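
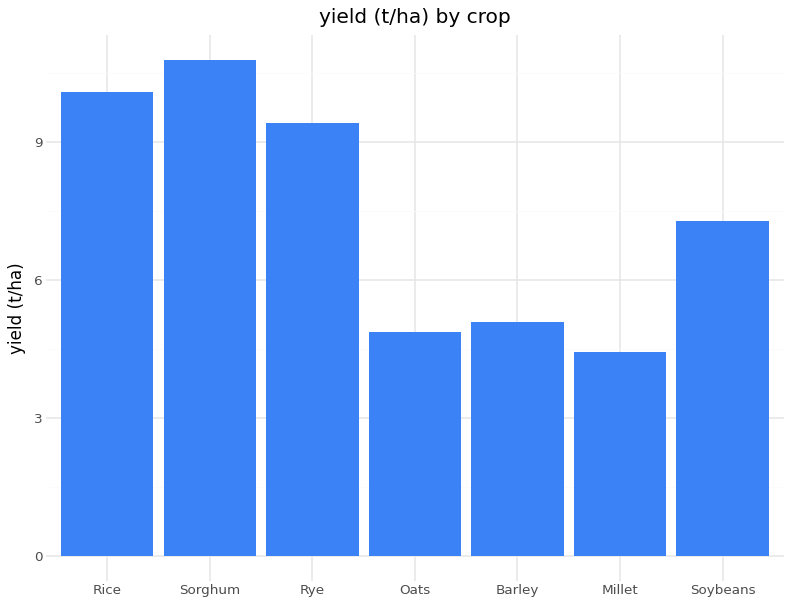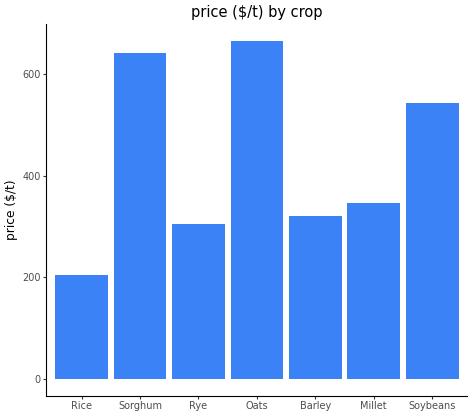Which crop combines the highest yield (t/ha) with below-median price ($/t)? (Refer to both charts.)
Chart 2 median price ($/t) ≈ 300; below-median crops: Rice, Rye, Barley. Among those, Rice has the highest yield (t/ha) (≈ 10).

Rice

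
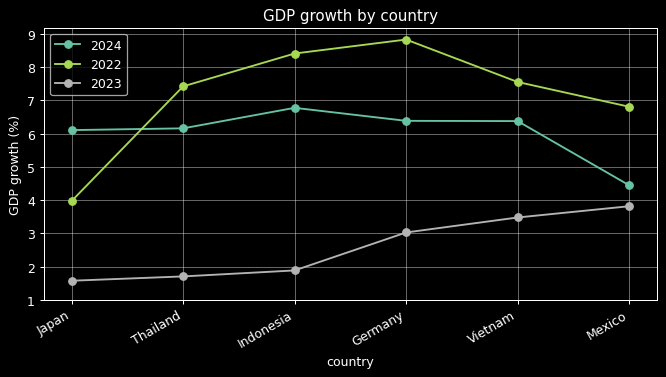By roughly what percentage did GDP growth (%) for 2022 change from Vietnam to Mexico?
≈ -12.5%

Vietnam ≈ 8, Mexico ≈ 7; (7 − 8) / 8 ≈ -12.5%.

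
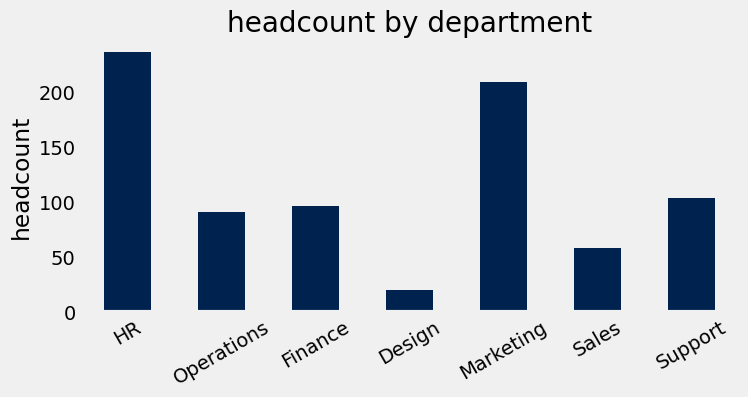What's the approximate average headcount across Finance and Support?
≈ 100

(100 + 100) / 2 ≈ 100.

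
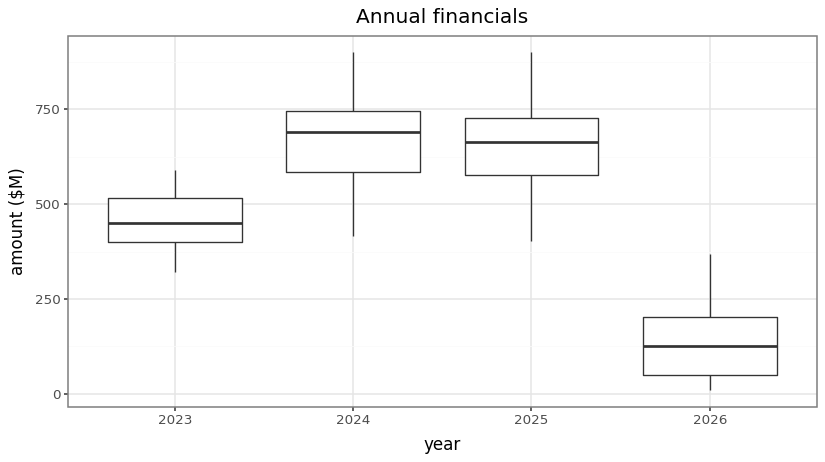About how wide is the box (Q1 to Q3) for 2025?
≈ 150

Q3 ≈ 750, Q1 ≈ 600; IQR ≈ 150.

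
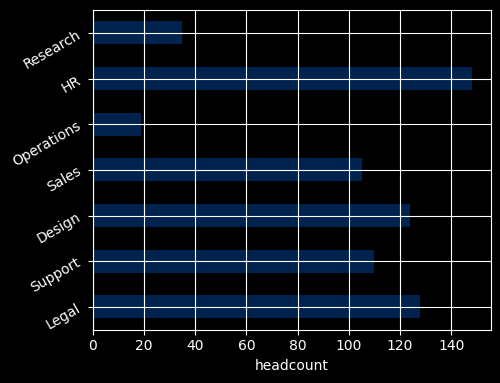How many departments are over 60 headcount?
Above 60: Legal, Support, Design, Sales, HR.

5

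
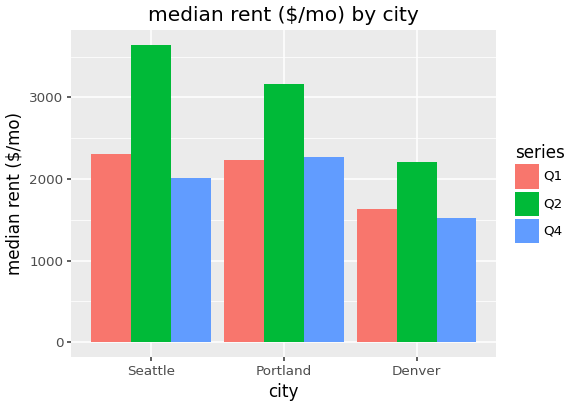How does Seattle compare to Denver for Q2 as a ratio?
Seattle ≈ 3500, Denver ≈ 2000; 3500/2000 ≈ 1.75.

≈ 1.75×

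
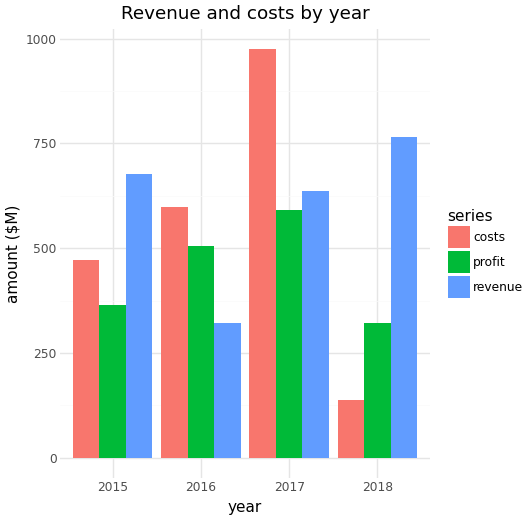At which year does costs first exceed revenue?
2016

2015: costs ≈ 500 vs revenue ≈ 700 (not yet); 2016: costs ≈ 600 vs revenue ≈ 300 (first crossover).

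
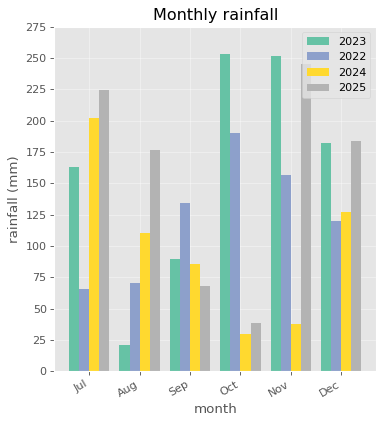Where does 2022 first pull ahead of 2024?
Aug: 2022 ≈ 75 vs 2024 ≈ 100 (not yet); Sep: 2022 ≈ 125 vs 2024 ≈ 75 (first crossover).

Sep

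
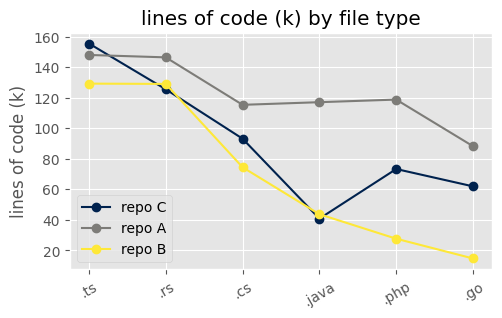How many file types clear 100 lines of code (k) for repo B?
2

Above 100: .ts, .rs.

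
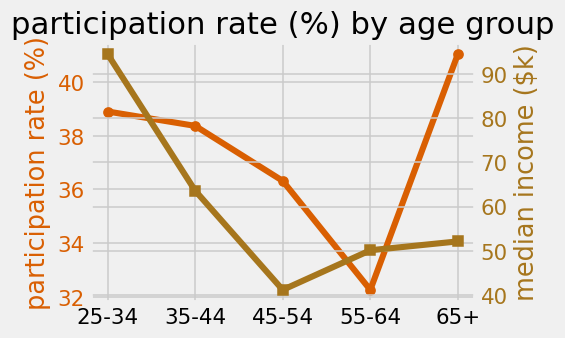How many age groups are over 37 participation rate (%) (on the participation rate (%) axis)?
Above 37: 25-34, 35-44, 65+.

3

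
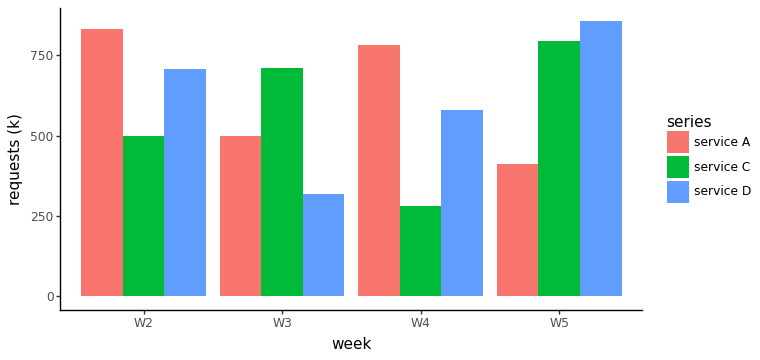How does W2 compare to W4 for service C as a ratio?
≈ 1.67×

W2 ≈ 500, W4 ≈ 300; 500/300 ≈ 1.67.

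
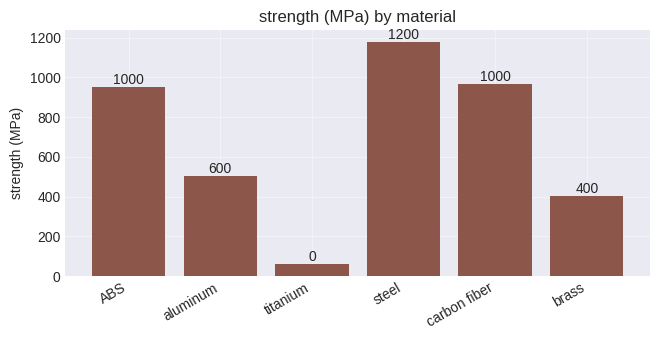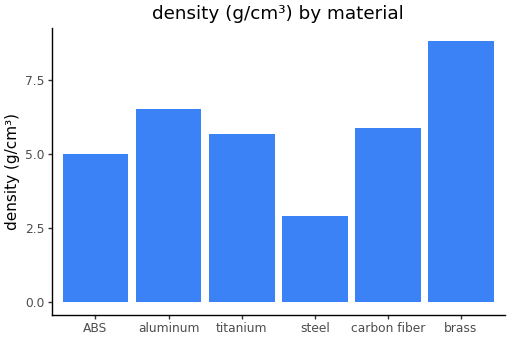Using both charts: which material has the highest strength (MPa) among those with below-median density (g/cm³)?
Chart 2 median density (g/cm³) ≈ 6; below-median materials: ABS, titanium, steel. Among those, steel has the highest strength (MPa) (≈ 1200).

steel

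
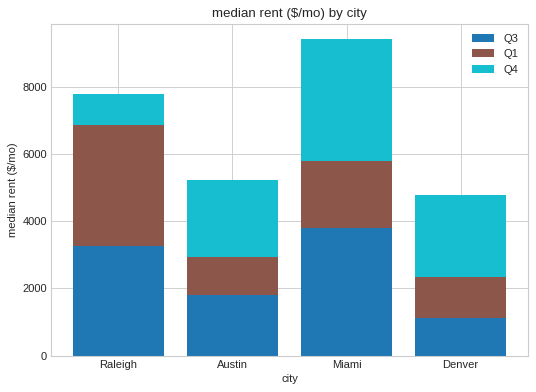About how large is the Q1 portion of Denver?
≈ 1000

Q1 top ≈ 2000, bottom ≈ 1000; segment ≈ 1000.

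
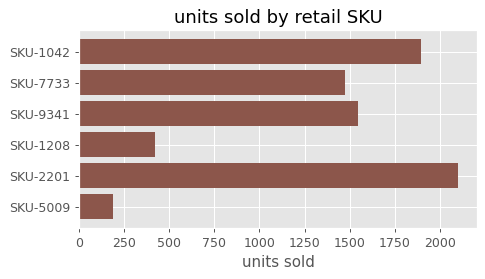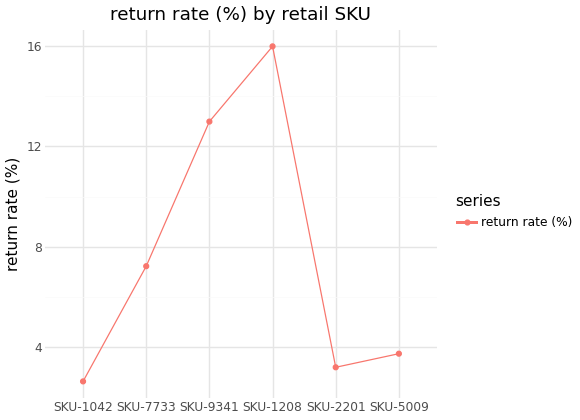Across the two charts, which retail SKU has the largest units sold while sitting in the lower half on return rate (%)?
Chart 2 median return rate (%) ≈ 6; below-median retail SKUs: SKU-1042, SKU-2201, SKU-5009. Among those, SKU-2201 has the highest units sold (≈ 2200).

SKU-2201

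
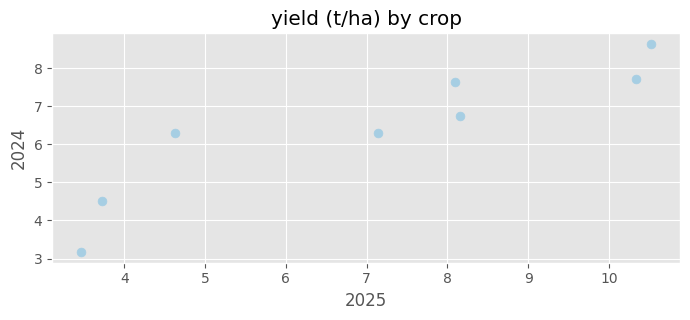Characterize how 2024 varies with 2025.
positive, strong

Points are positively correlated; strong (|r| ≈ 0.9).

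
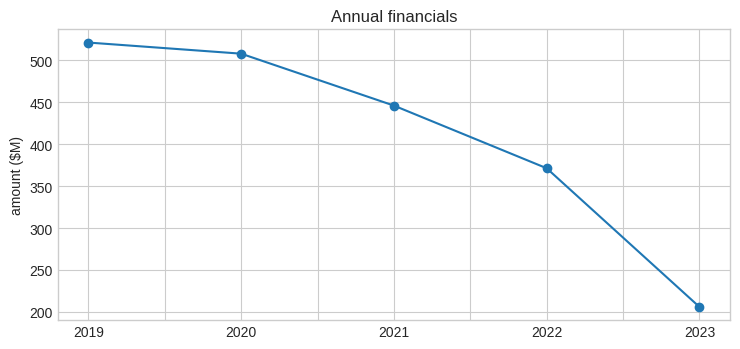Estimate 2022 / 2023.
2022 ≈ 350, 2023 ≈ 200; 350/200 ≈ 1.75.

≈ 1.75×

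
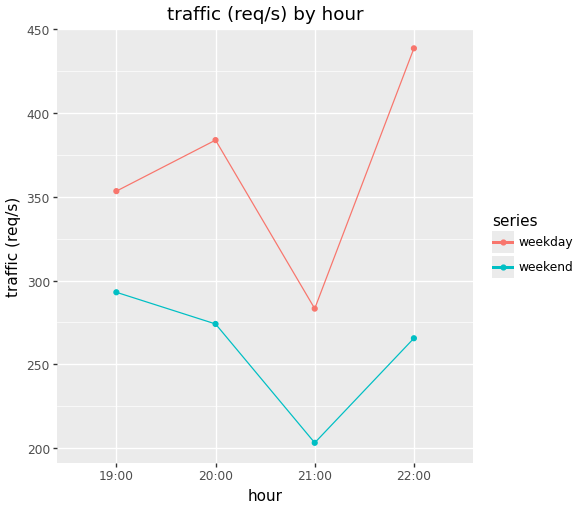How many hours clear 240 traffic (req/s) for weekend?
Above 240: 19:00, 20:00, 22:00.

3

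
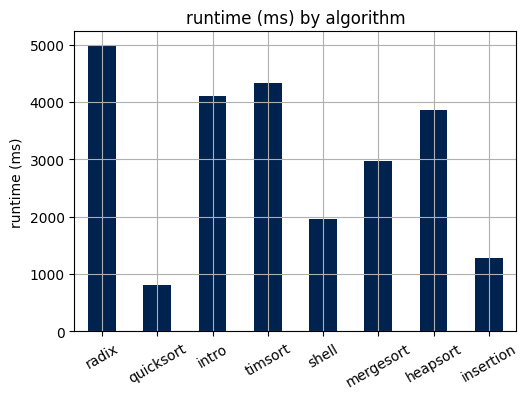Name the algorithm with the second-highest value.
Top 3: radix ≈ 5000, timsort ≈ 4500, intro ≈ 4000.

timsort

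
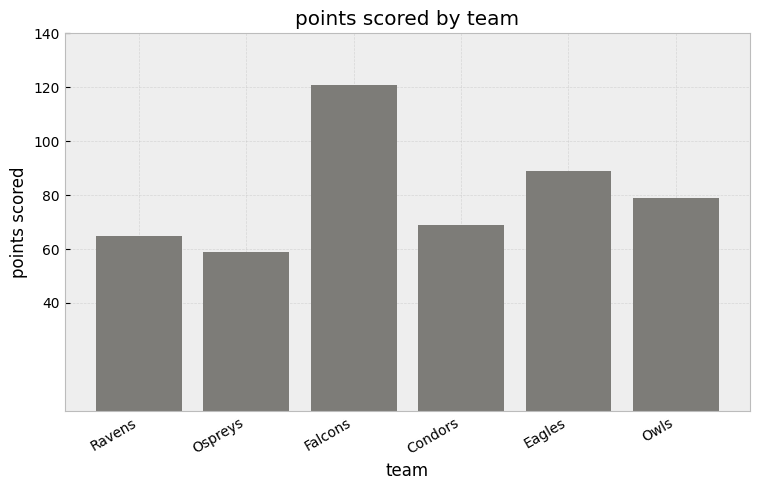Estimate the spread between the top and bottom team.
Max Falcons ≈ 120, min Ospreys ≈ 60; range ≈ 60.

≈ 60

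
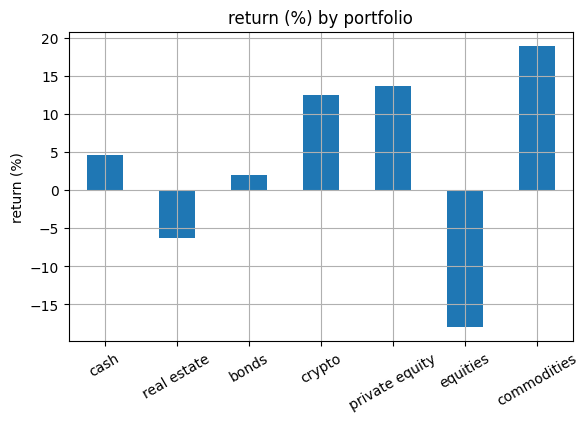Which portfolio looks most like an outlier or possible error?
equities ≈ -20; the rest sit between ≈ -5 and ≈ 20.

equities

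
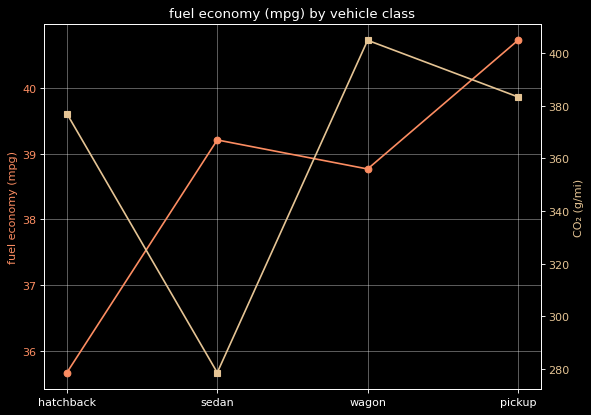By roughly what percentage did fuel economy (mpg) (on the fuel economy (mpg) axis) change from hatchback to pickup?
hatchback ≈ 35.5, pickup ≈ 40.5; (40.5 − 35.5) / 35.5 ≈ +14.1%.

≈ +14.1%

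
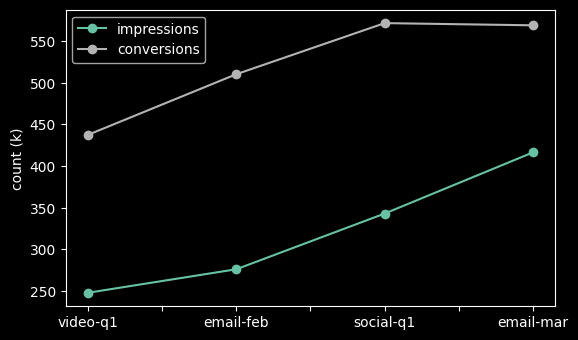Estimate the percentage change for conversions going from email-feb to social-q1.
≈ +10%

email-feb ≈ 500, social-q1 ≈ 550; (550 − 500) / 500 ≈ +10%.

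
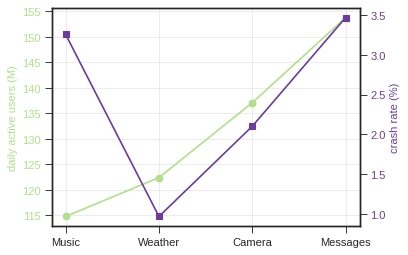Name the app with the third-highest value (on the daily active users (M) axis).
Top 4 (on the daily active users (M) axis): Messages ≈ 155, Camera ≈ 135, Weather ≈ 120, Music ≈ 115.

Weather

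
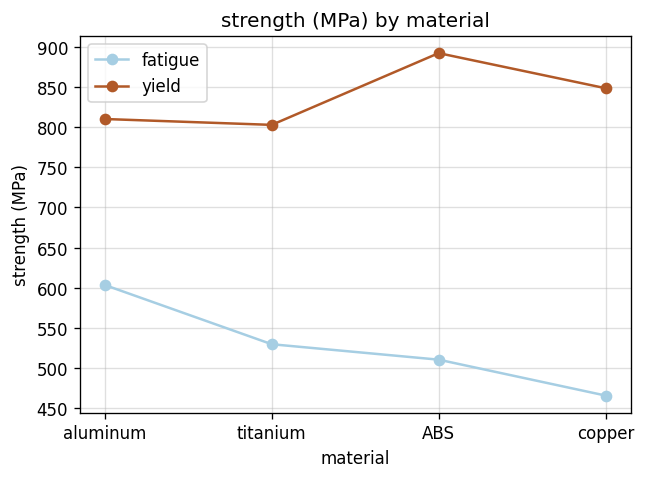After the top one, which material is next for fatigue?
Top 3 for fatigue: aluminum ≈ 600, titanium ≈ 550, ABS ≈ 500.

titanium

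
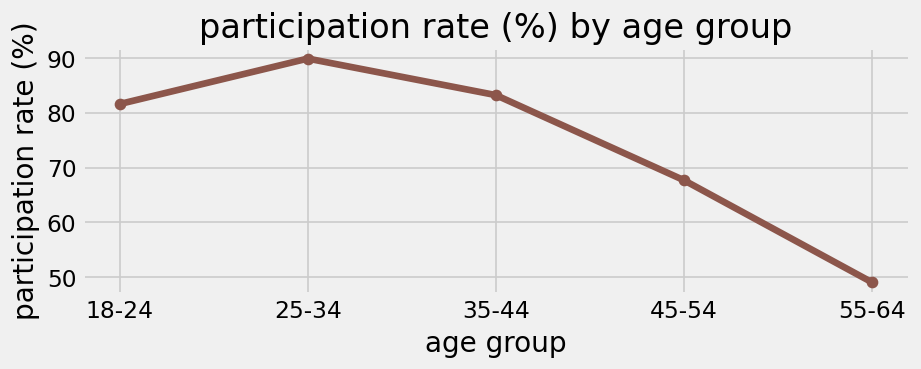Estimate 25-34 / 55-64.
25-34 ≈ 90, 55-64 ≈ 50; 90/50 ≈ 1.8.

≈ 1.8×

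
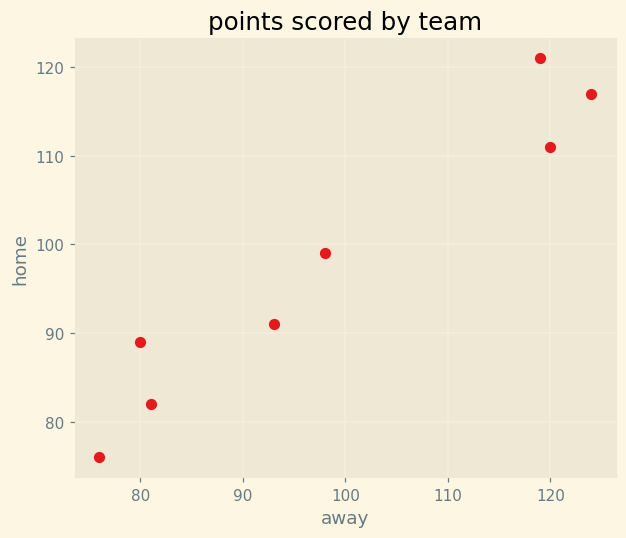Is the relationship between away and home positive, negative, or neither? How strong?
positive, strong

Points are positively correlated; strong (|r| ≈ 1.0).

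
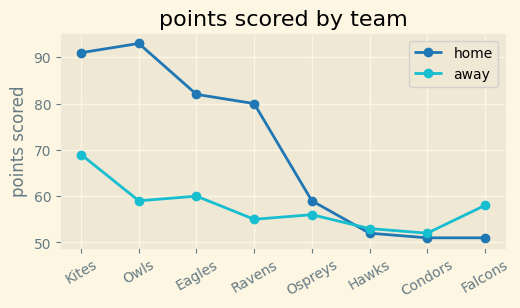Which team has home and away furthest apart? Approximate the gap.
Owls: home ≈ 95, away ≈ 60 → gap ≈ 35. Next-largest (Ravens) is only ≈ 25.

Owls, ≈ 35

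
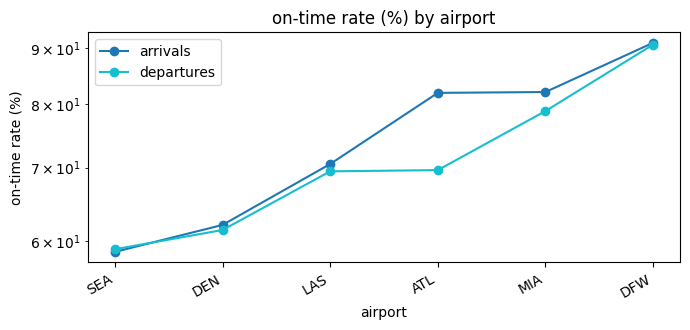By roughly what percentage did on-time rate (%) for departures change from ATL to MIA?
ATL ≈ 70, MIA ≈ 80; (80 − 70) / 70 ≈ +14.3%.

≈ +14.3%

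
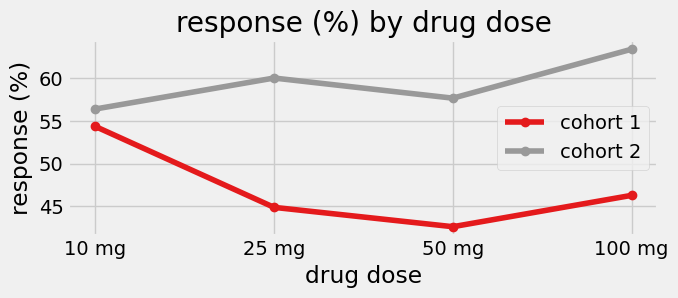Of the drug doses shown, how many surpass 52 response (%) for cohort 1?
Above 52: 10 mg.

1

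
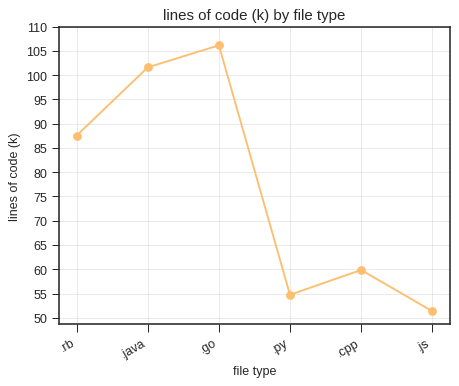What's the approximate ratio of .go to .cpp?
.go ≈ 105, .cpp ≈ 60; 105/60 ≈ 1.75.

≈ 1.75×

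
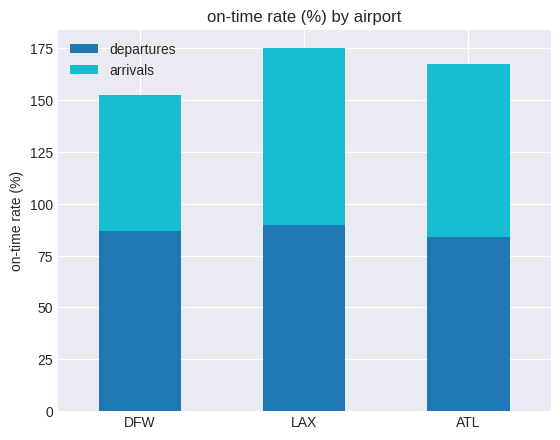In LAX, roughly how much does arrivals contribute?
arrivals top ≈ 180, bottom ≈ 80; segment ≈ 100.

≈ 100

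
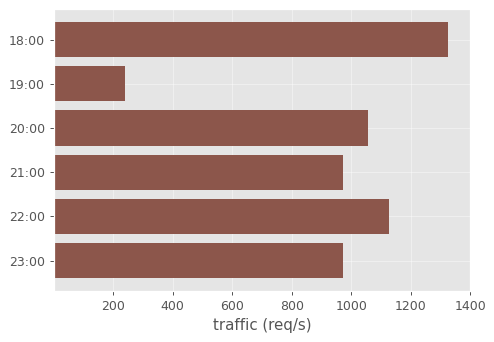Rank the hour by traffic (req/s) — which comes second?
22:00

Top 3: 18:00 ≈ 1400, 22:00 ≈ 1200, 20:00 ≈ 1000.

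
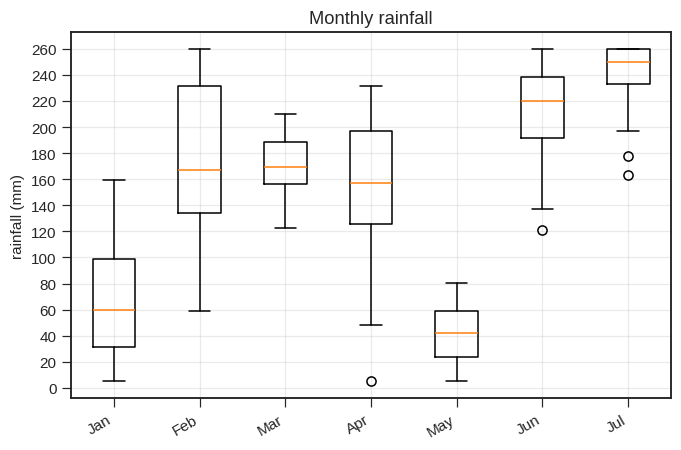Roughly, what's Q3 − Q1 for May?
≈ 40

Q3 ≈ 60, Q1 ≈ 20; IQR ≈ 40.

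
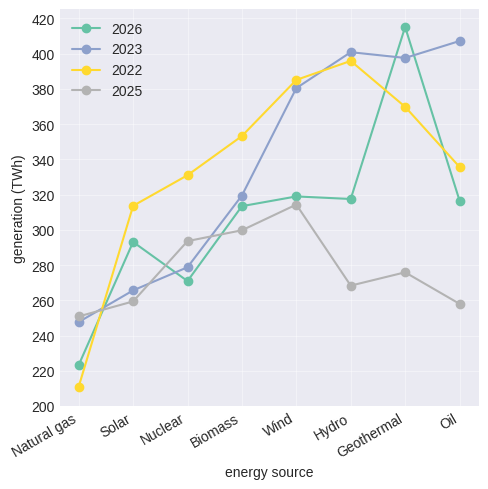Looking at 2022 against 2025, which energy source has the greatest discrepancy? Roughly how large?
Hydro: 2022 ≈ 400, 2025 ≈ 260 → gap ≈ 140. Next-largest (Geothermal) is only ≈ 80.

Hydro, ≈ 140 TWh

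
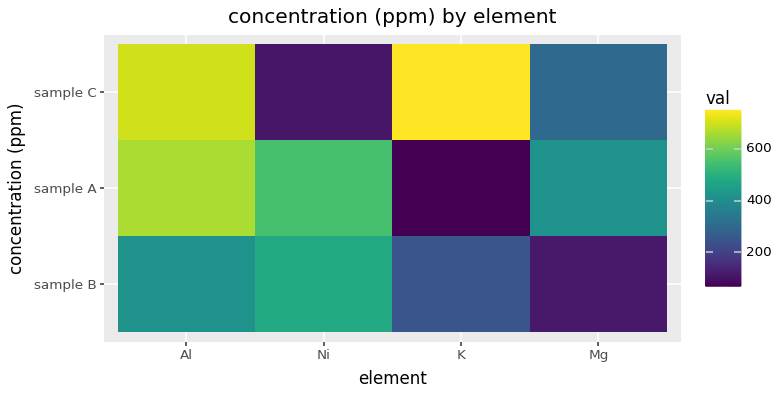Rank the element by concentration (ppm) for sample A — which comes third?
Mg

Top 4 for sample A: Al ≈ 700, Ni ≈ 600, Mg ≈ 400, K ≈ 100.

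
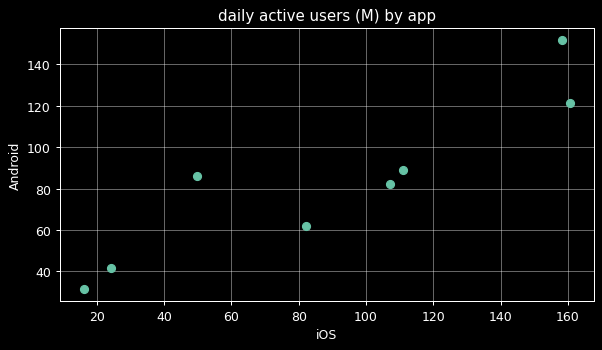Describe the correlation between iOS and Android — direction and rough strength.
Points are positively correlated; strong (|r| ≈ 0.9).

positive, strong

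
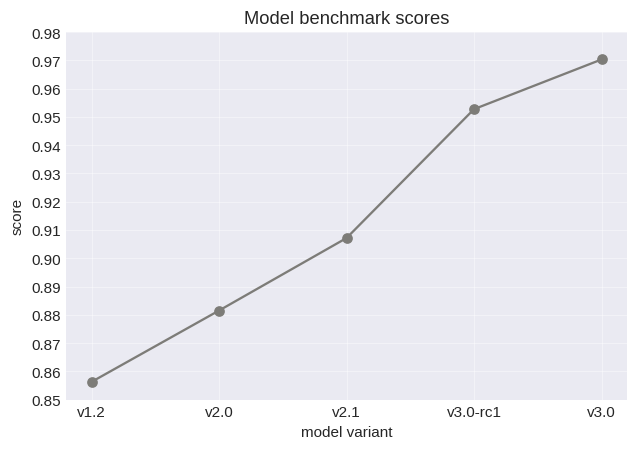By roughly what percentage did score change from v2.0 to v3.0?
≈ +10.2%

v2.0 ≈ 0.88, v3.0 ≈ 0.97; (0.97 − 0.88) / 0.88 ≈ +10.2%.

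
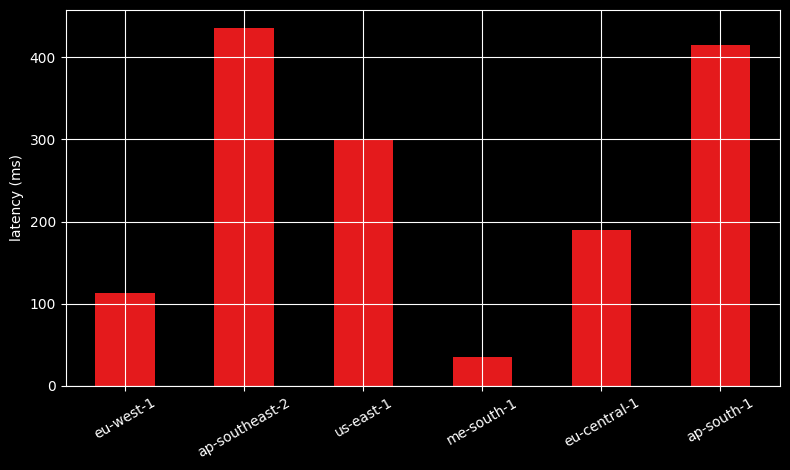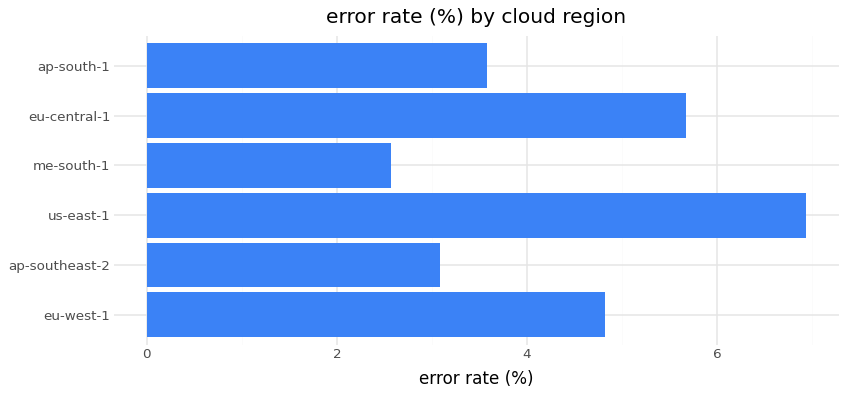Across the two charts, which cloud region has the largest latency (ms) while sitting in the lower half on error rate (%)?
ap-southeast-2

Chart 2 median error rate (%) ≈ 4; below-median cloud regions: ap-southeast-2, me-south-1, ap-south-1. Among those, ap-southeast-2 has the highest latency (ms) (≈ 450).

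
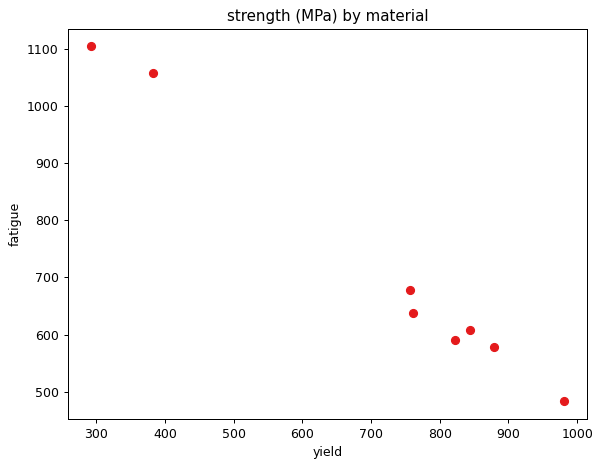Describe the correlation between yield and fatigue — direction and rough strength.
negative, strong

Points are negatively correlated; strong (|r| ≈ 1.0).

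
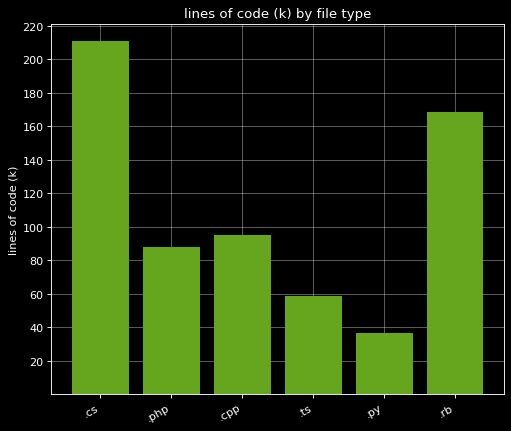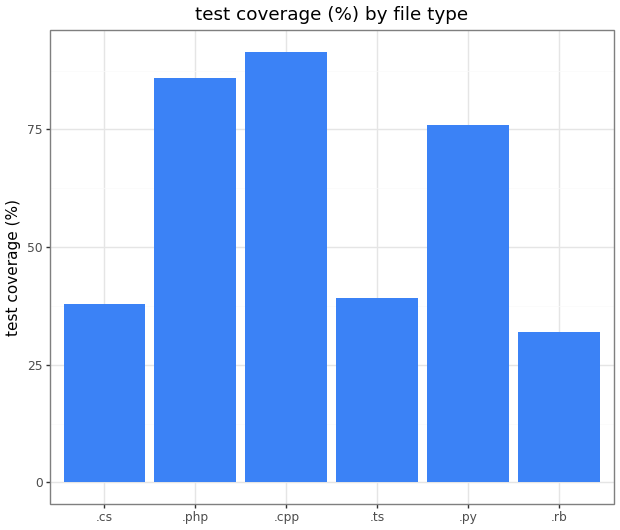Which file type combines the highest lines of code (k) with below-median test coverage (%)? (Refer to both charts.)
Chart 2 median test coverage (%) ≈ 60; below-median file types: .cs, .ts, .rb. Among those, .cs has the highest lines of code (k) (≈ 220).

.cs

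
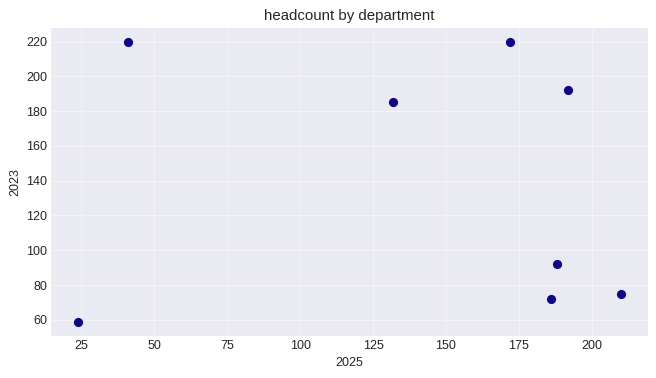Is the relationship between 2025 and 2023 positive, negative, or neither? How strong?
no clear correlation

Points are roughly uncorrelated; weak (|r| ≈ 0.1).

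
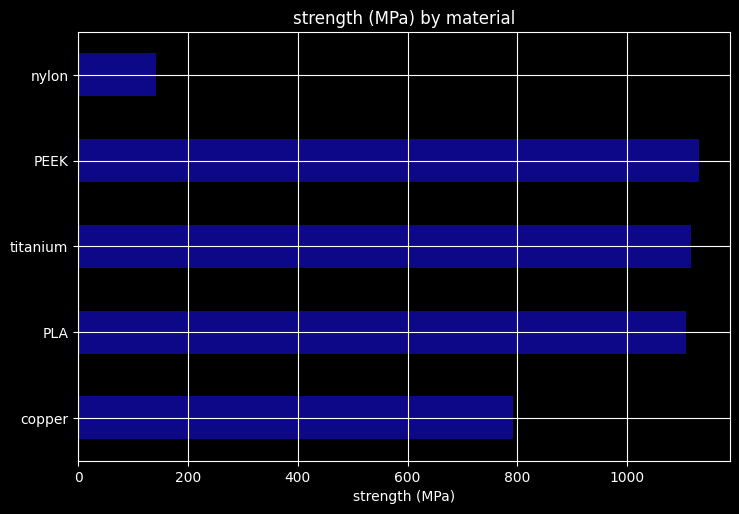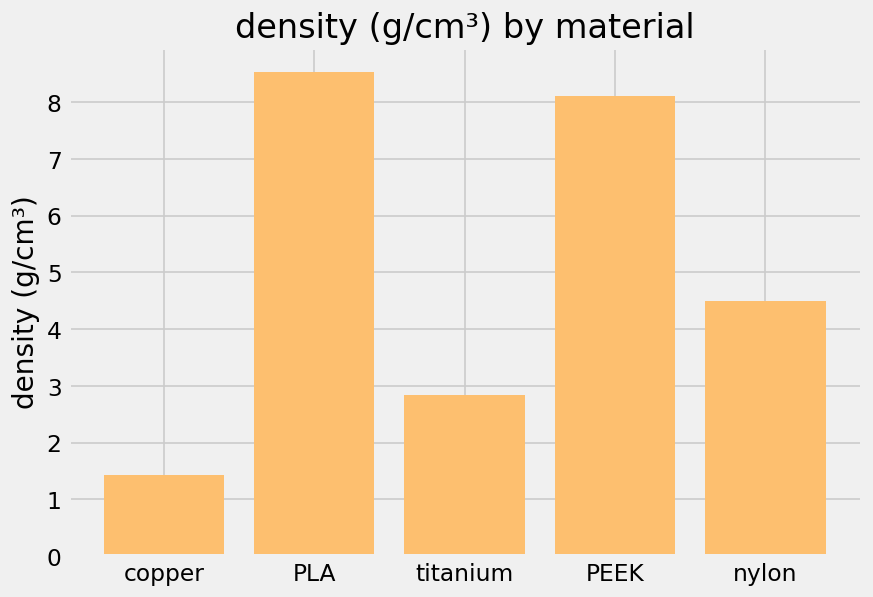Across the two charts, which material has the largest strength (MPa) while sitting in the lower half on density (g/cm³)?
Chart 2 median density (g/cm³) ≈ 4; below-median materials: copper, titanium. Among those, titanium has the highest strength (MPa) (≈ 1200).

titanium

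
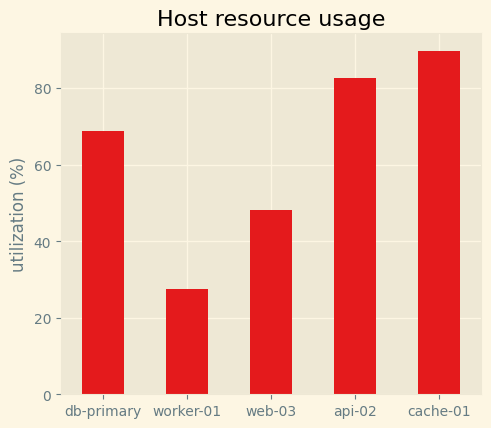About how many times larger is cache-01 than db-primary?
cache-01 ≈ 90, db-primary ≈ 70; 90/70 ≈ 1.29.

≈ 1.29×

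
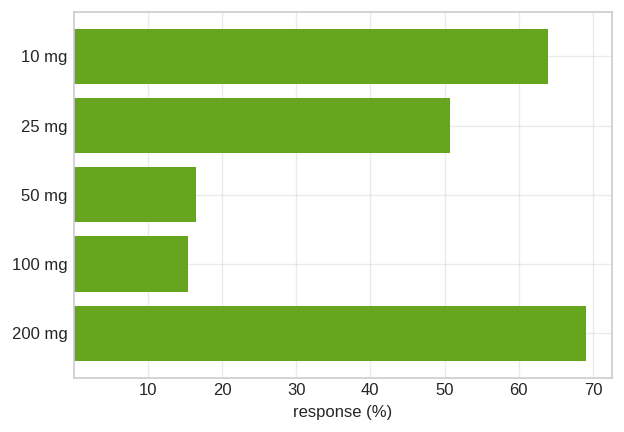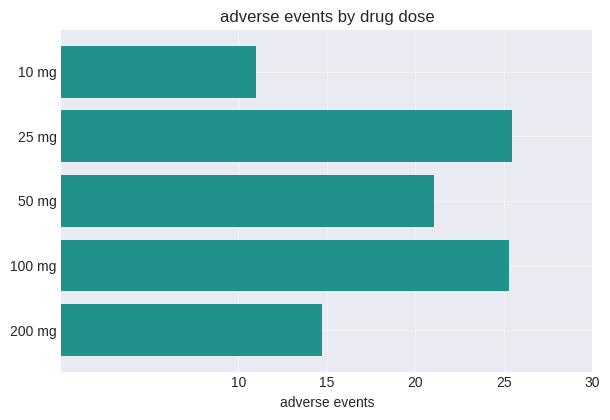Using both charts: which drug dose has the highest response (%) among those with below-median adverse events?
Chart 2 median adverse events ≈ 20; below-median drug doses: 10 mg, 200 mg. Among those, 200 mg has the highest response (%) (≈ 70).

200 mg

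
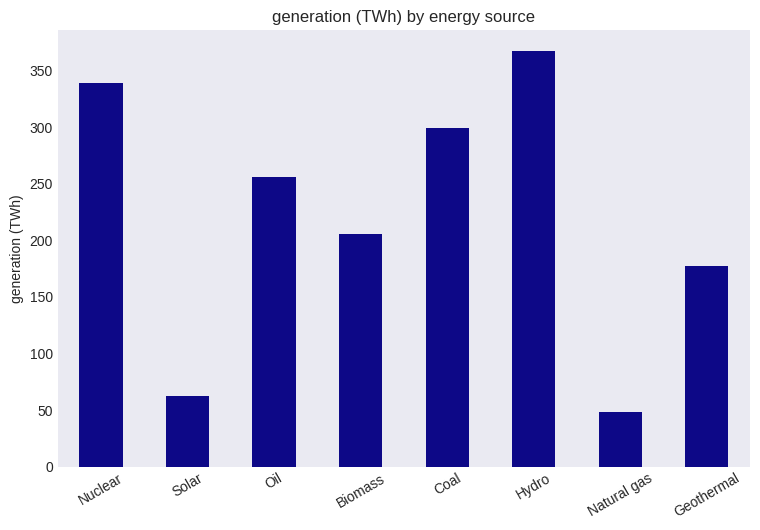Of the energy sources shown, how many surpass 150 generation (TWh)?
Above 150: Nuclear, Oil, Biomass, Coal, Hydro, Geothermal.

6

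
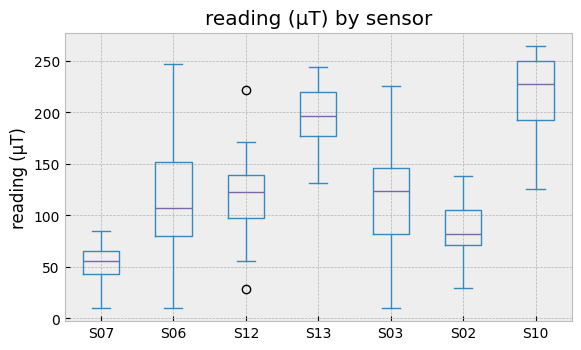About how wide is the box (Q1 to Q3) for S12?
Q3 ≈ 140, Q1 ≈ 100; IQR ≈ 40.

≈ 40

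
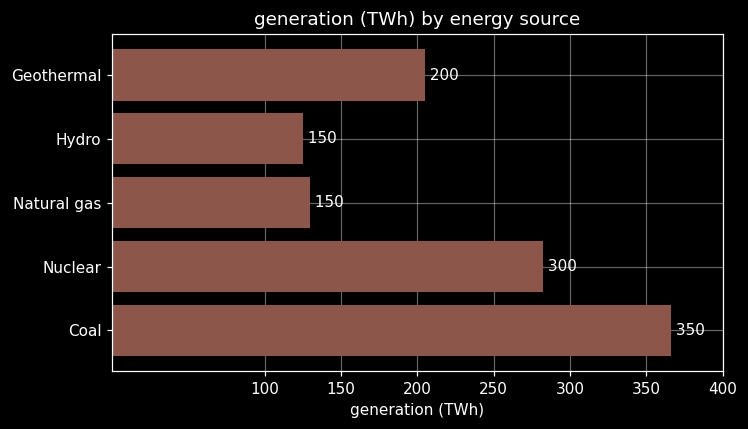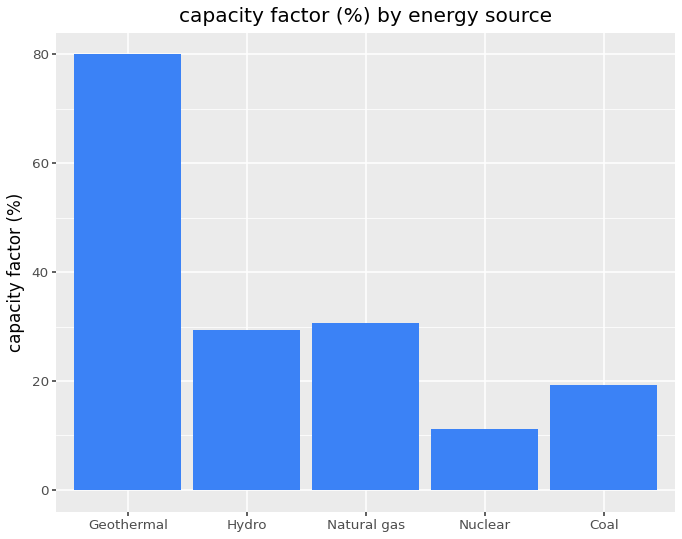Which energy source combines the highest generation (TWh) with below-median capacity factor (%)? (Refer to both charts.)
Coal

Chart 2 median capacity factor (%) ≈ 30; below-median energy sources: Nuclear, Coal. Among those, Coal has the highest generation (TWh) (≈ 350).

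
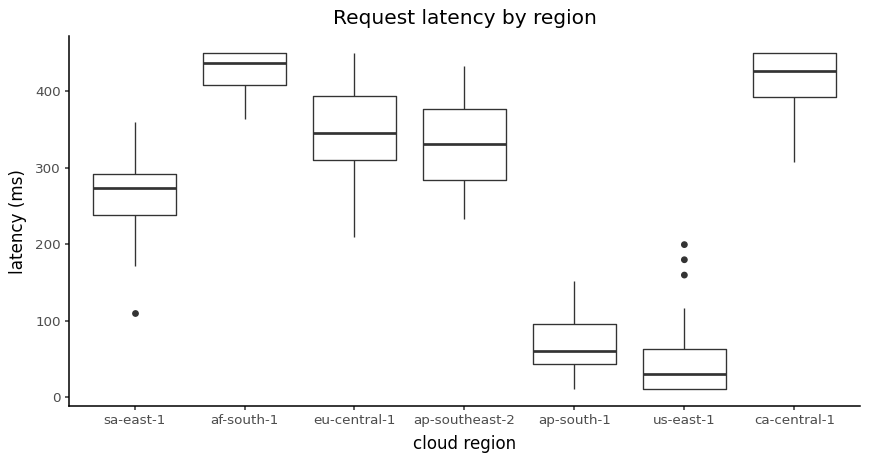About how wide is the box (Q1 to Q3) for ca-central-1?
Q3 ≈ 450, Q1 ≈ 400; IQR ≈ 50.

≈ 50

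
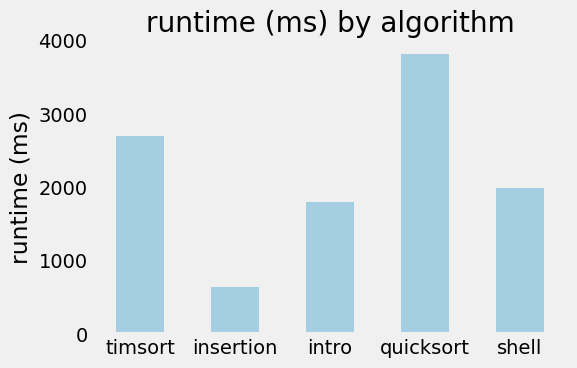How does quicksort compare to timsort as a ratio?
quicksort ≈ 4000, timsort ≈ 2500; 4000/2500 ≈ 1.6.

≈ 1.6×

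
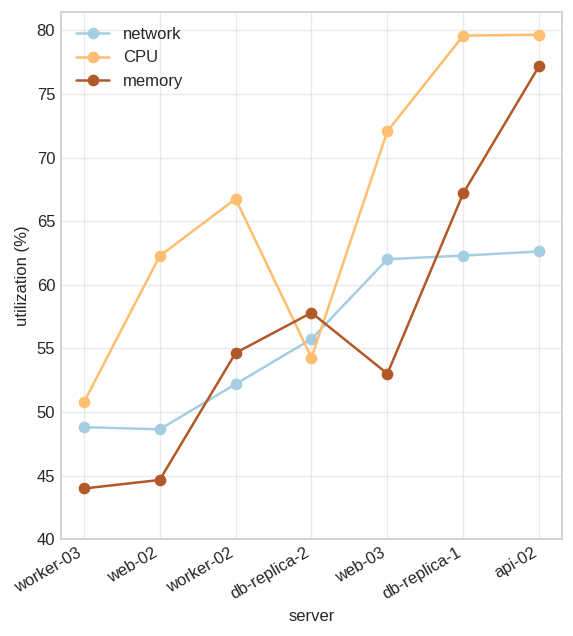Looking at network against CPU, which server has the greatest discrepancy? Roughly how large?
db-replica-1: network ≈ 60, CPU ≈ 80 → gap ≈ 20. Next-largest (api-02) is only ≈ 15.

db-replica-1, ≈ 20 %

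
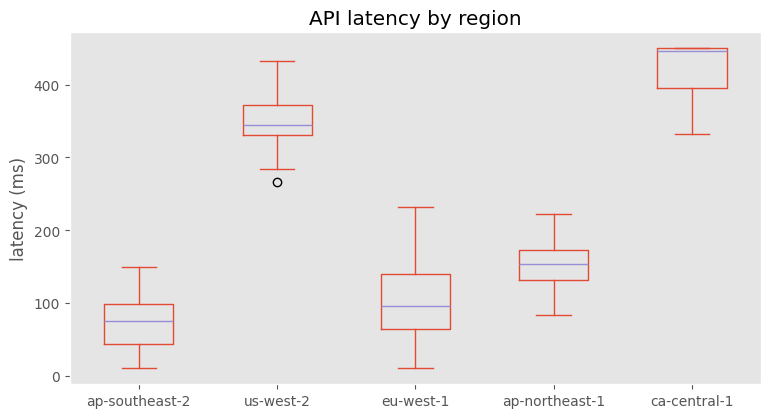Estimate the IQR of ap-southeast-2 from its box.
Q3 ≈ 100, Q1 ≈ 50; IQR ≈ 50.

≈ 50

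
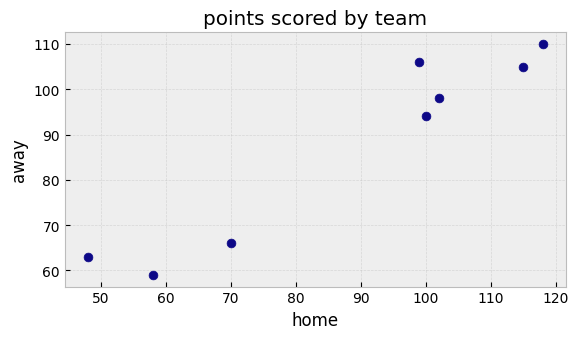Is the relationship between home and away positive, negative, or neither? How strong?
positive, strong

Points are positively correlated; strong (|r| ≈ 1.0).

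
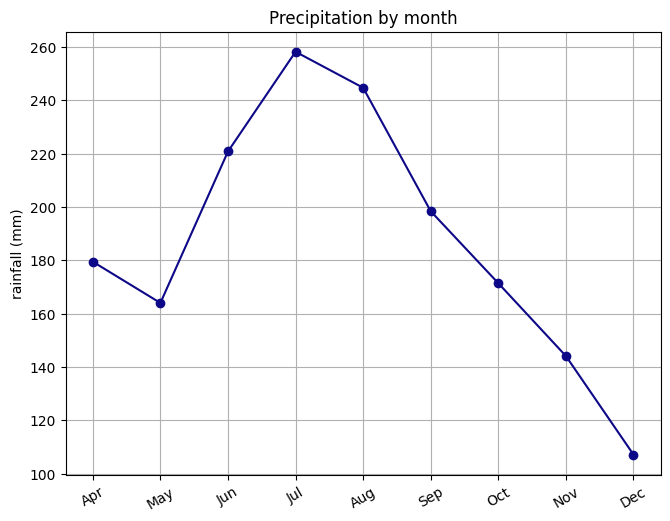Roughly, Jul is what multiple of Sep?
≈ 1.3×

Jul ≈ 260, Sep ≈ 200; 260/200 ≈ 1.3.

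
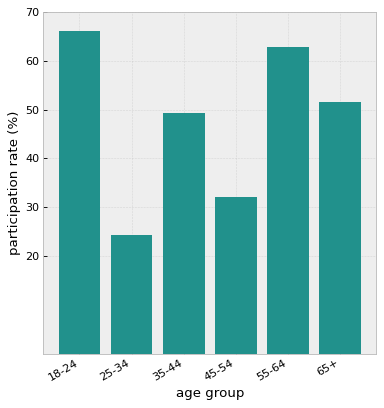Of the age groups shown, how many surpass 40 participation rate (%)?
4

Above 40: 18-24, 35-44, 55-64, 65+.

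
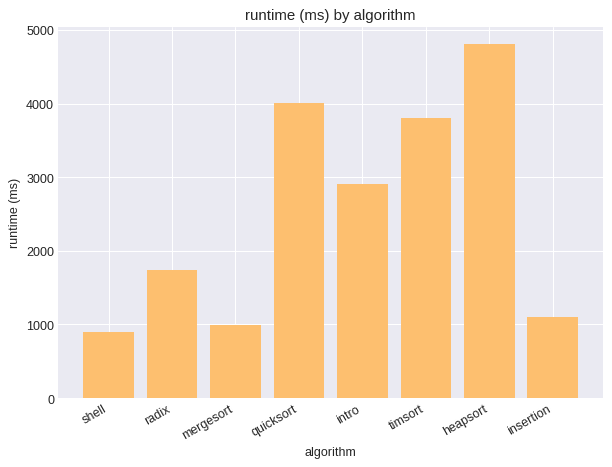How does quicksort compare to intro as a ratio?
quicksort ≈ 4000, intro ≈ 3000; 4000/3000 ≈ 1.33.

≈ 1.33×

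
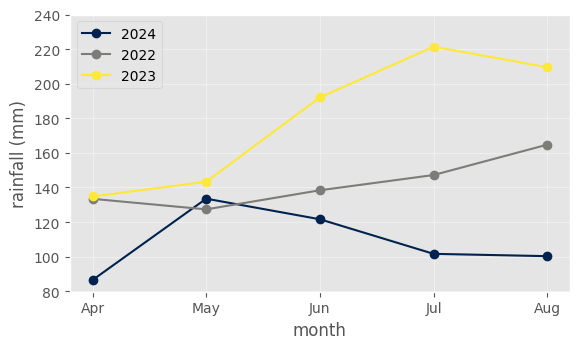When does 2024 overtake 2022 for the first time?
Apr: 2024 ≈ 80 vs 2022 ≈ 140 (not yet); May: 2024 ≈ 140 vs 2022 ≈ 120 (first crossover).

May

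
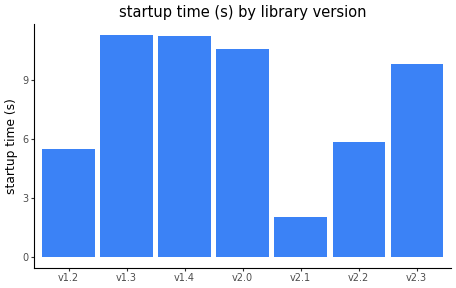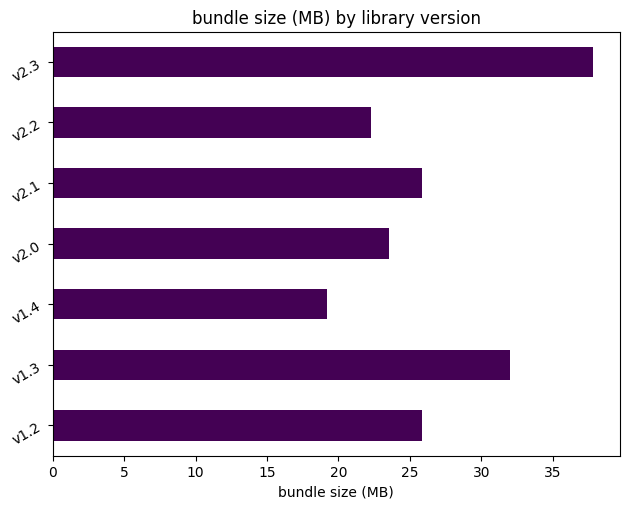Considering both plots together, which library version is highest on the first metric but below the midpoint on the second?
v1.4

Chart 2 median bundle size (MB) ≈ 25; below-median library versions: v1.4, v2.0, v2.2. Among those, v1.4 has the highest startup time (s) (≈ 12).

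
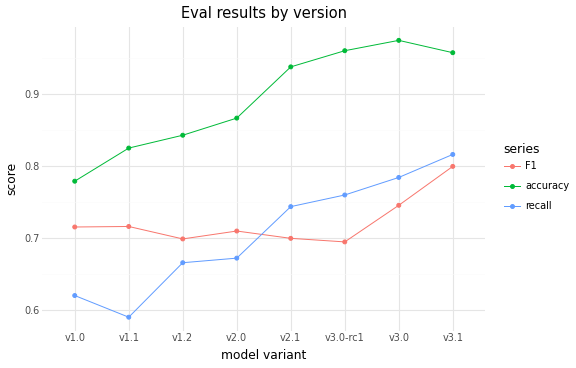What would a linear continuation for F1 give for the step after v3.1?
≈ 0.85

Last three: 0.70, 0.75, 0.80 → slope ≈ 0.05/step → next ≈ 0.85.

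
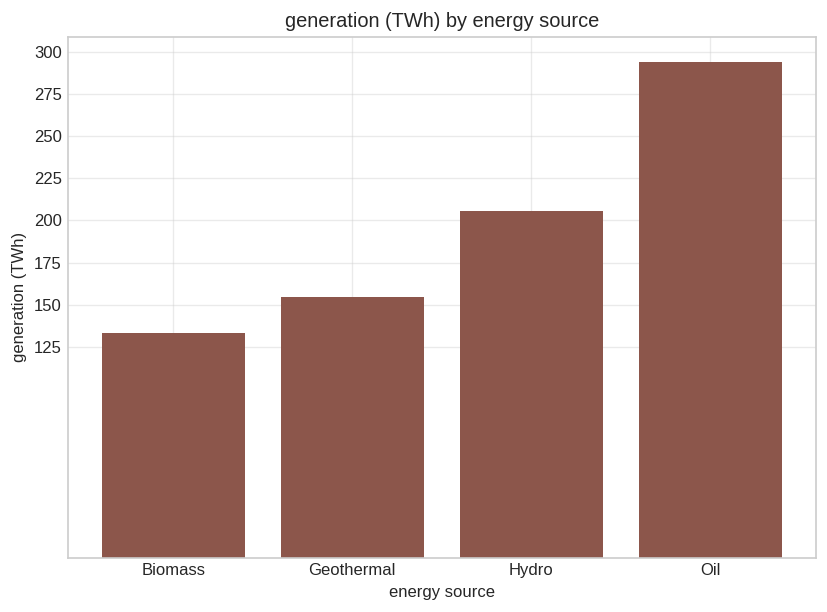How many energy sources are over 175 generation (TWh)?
Above 175: Hydro, Oil.

2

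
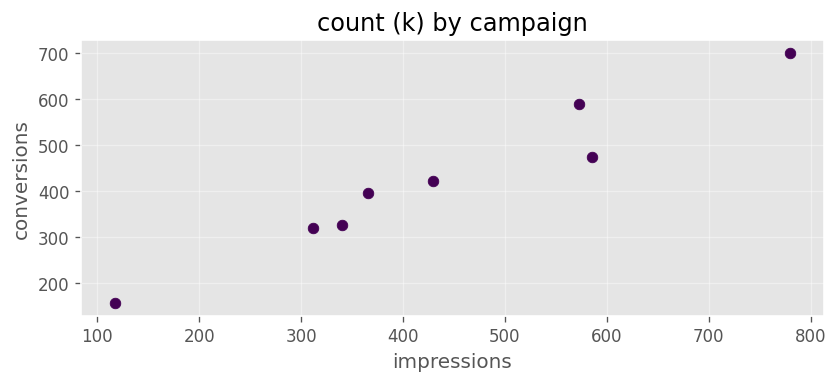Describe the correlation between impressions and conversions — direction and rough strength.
positive, strong

Points are positively correlated; strong (|r| ≈ 1.0).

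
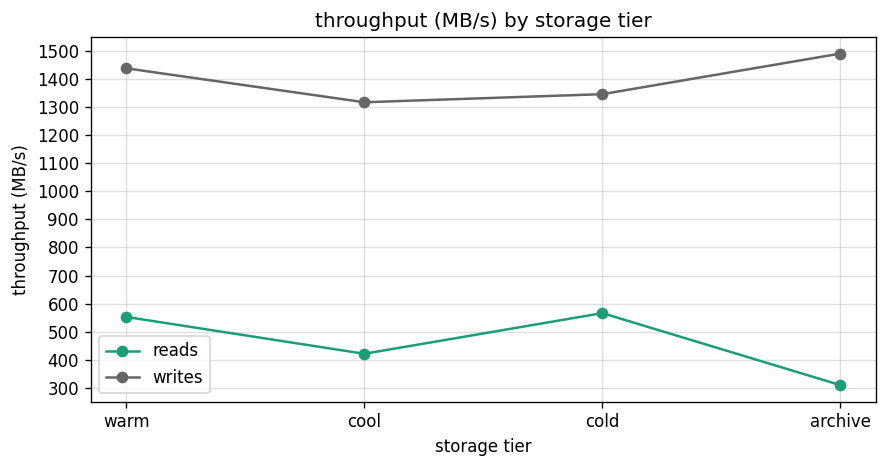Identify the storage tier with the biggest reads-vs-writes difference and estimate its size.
archive, ≈ 1200 MB/s

archive: reads ≈ 300, writes ≈ 1500 → gap ≈ 1200. Next-largest (cool) is only ≈ 900.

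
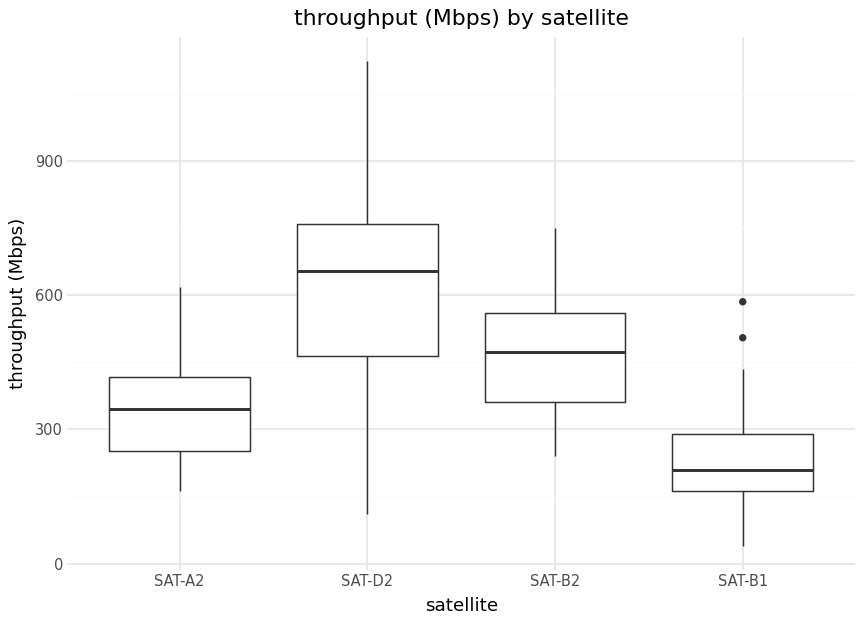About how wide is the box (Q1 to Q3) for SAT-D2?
Q3 ≈ 750, Q1 ≈ 450; IQR ≈ 300.

≈ 300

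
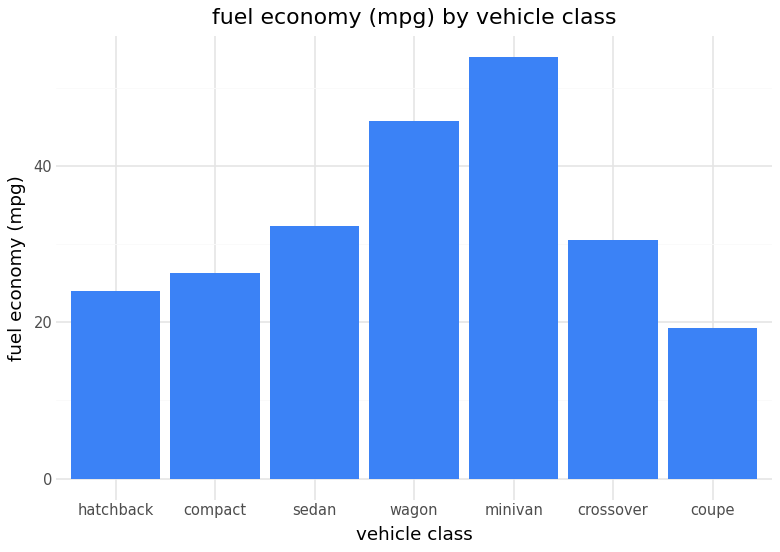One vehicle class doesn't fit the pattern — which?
minivan

minivan ≈ 55; the rest sit between ≈ 20 and ≈ 45.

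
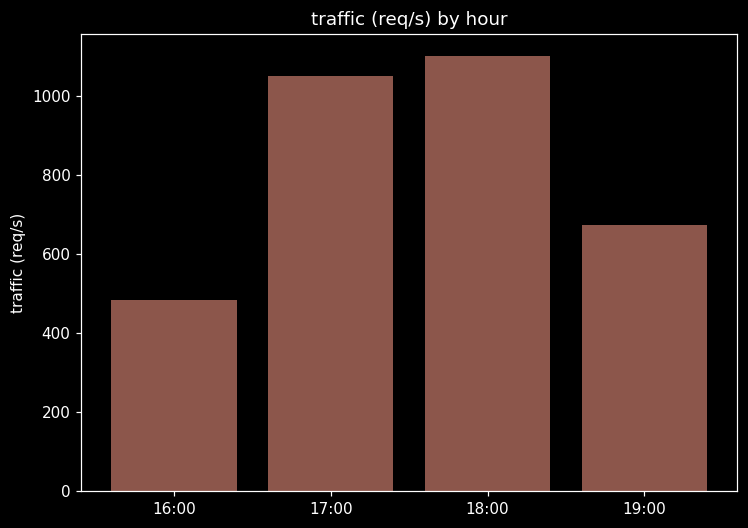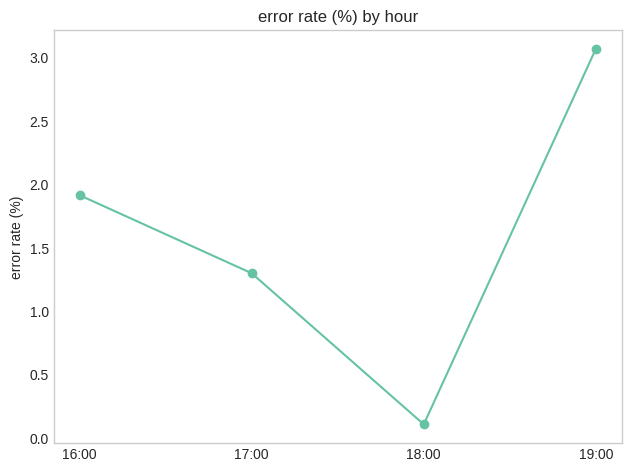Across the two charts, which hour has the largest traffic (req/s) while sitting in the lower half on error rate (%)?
Chart 2 median error rate (%) ≈ 1.5; below-median hours: 17:00, 18:00. Among those, 18:00 has the highest traffic (req/s) (≈ 1200).

18:00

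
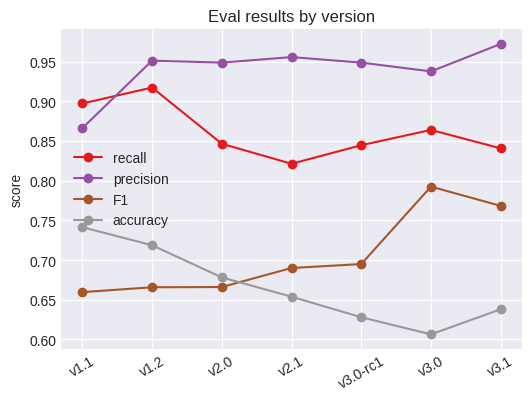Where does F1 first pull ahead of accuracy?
v2.0: F1 ≈ 0.65 vs accuracy ≈ 0.70 (not yet); v2.1: F1 ≈ 0.70 vs accuracy ≈ 0.65 (first crossover).

v2.1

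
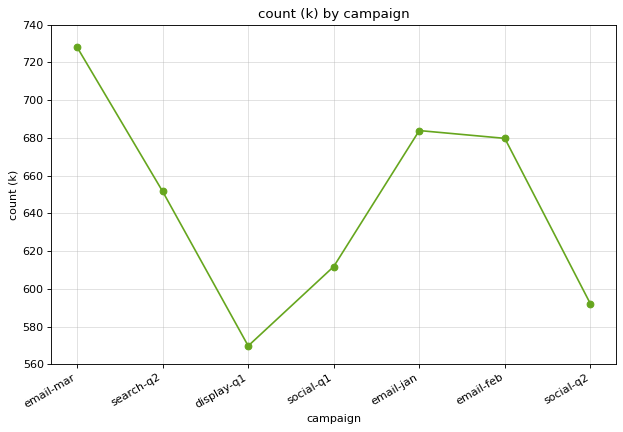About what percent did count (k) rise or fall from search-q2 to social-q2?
≈ -9.1%

search-q2 ≈ 660, social-q2 ≈ 600; (600 − 660) / 660 ≈ -9.1%.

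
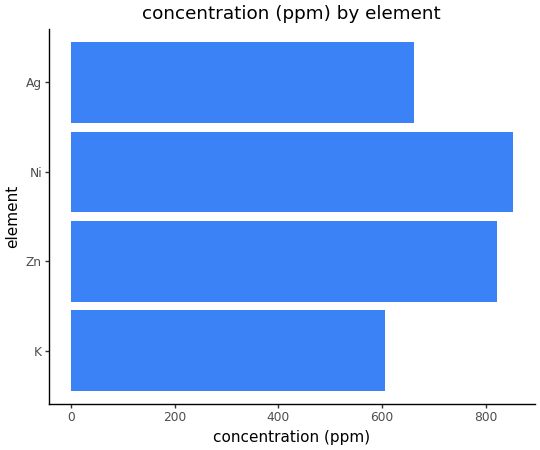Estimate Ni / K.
≈ 1.5×

Ni ≈ 900, K ≈ 600; 900/600 ≈ 1.5.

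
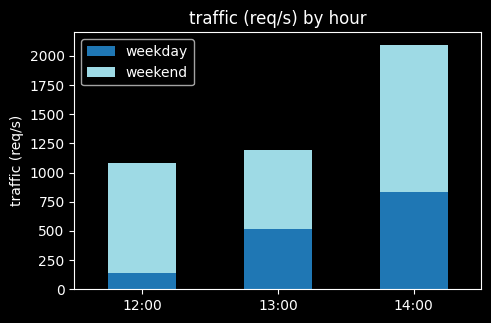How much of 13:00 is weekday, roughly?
≈ 600

weekday top ≈ 600, bottom ≈ 0; segment ≈ 600.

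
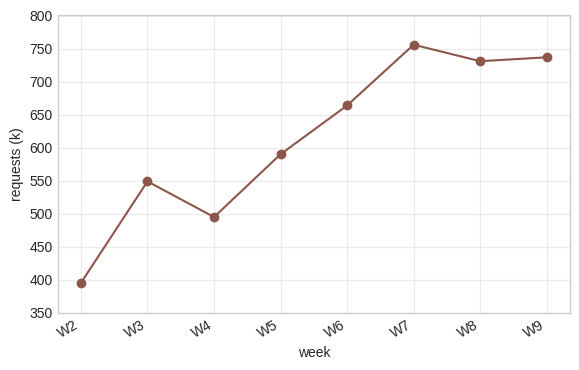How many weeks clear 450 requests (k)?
Above 450: W3, W4, W5, W6, W7, W8, W9.

7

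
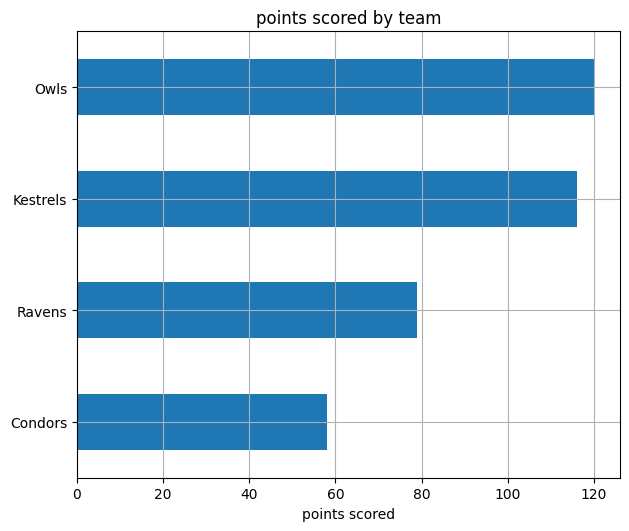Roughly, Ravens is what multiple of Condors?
Ravens ≈ 80, Condors ≈ 60; 80/60 ≈ 1.33.

≈ 1.33×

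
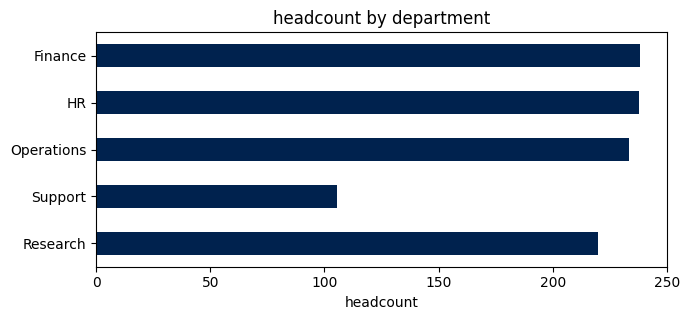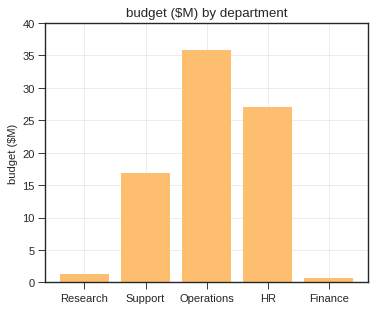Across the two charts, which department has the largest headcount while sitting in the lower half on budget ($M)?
Chart 2 median budget ($M) ≈ 15; below-median departments: Research, Finance. Among those, Finance has the highest headcount (≈ 250).

Finance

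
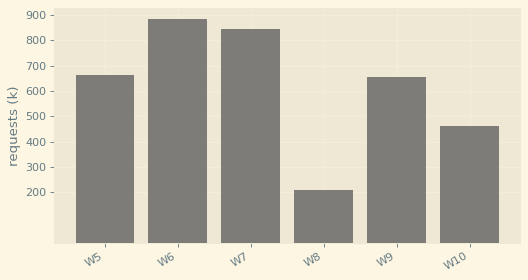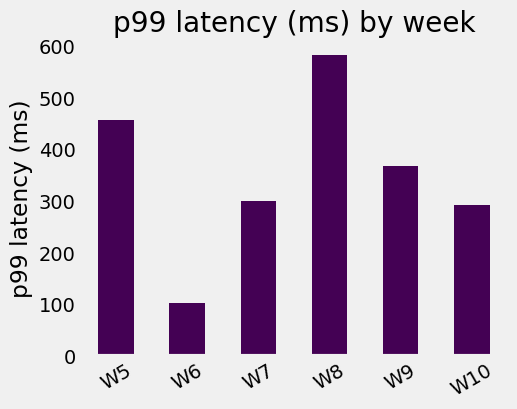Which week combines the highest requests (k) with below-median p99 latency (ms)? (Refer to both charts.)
W6

Chart 2 median p99 latency (ms) ≈ 300; below-median weeks: W6, W7, W10. Among those, W6 has the highest requests (k) (≈ 900).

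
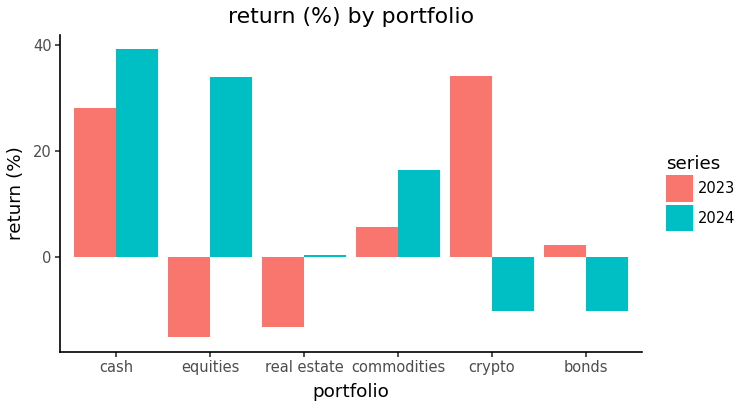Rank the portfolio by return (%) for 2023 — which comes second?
cash

Top 3 for 2023: crypto ≈ 35, cash ≈ 30, commodities ≈ 5.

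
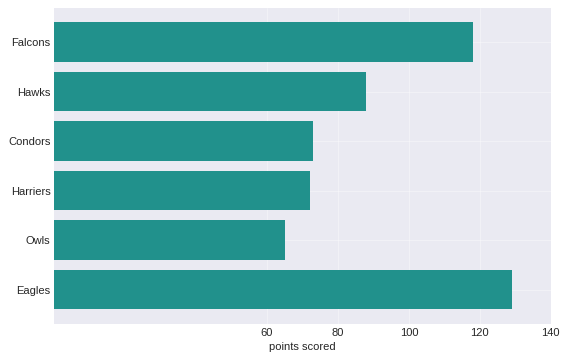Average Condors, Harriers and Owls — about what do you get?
≈ 73

(80 + 80 + 60) / 3 ≈ 73.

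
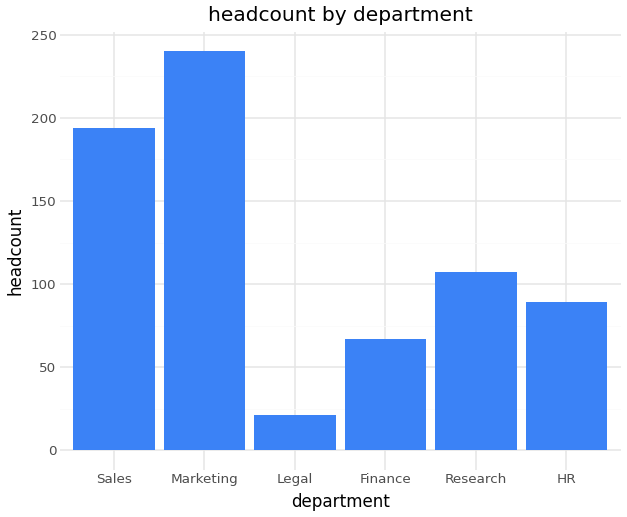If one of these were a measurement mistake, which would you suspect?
Marketing ≈ 240; the rest sit between ≈ 20 and ≈ 200.

Marketing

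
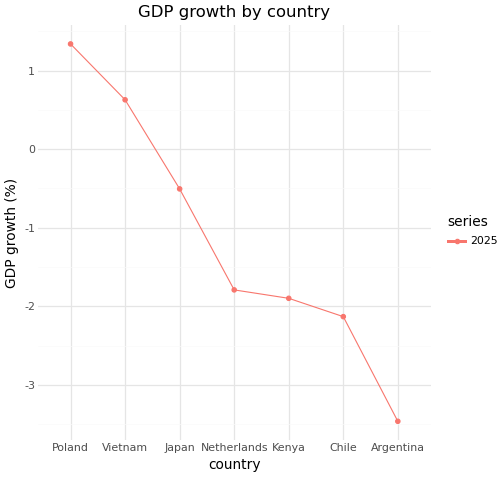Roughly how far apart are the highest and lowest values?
≈ 5.0

Max Poland ≈ 1.5, min Argentina ≈ -3.5; range ≈ 5.0.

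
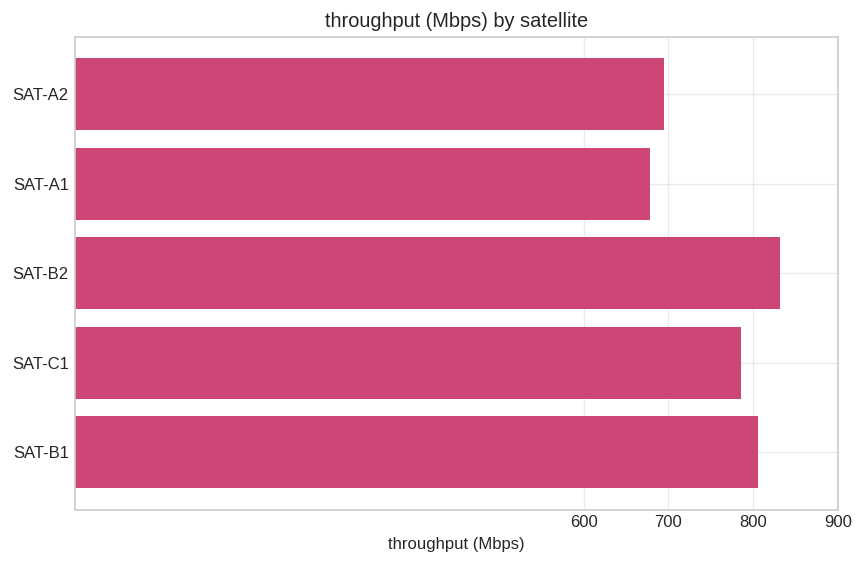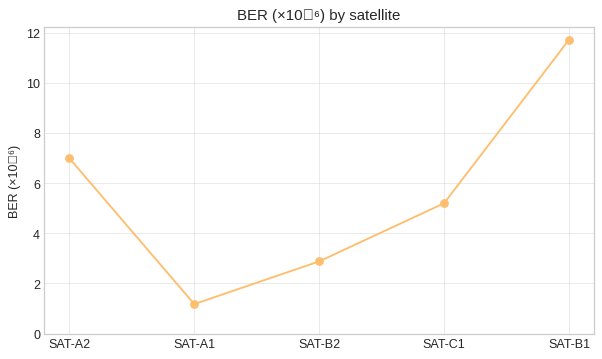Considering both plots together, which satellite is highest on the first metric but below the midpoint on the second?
Chart 2 median BER (×10⁻⁶) ≈ 6; below-median satellites: SAT-A1, SAT-B2. Among those, SAT-B2 has the highest throughput (Mbps) (≈ 800).

SAT-B2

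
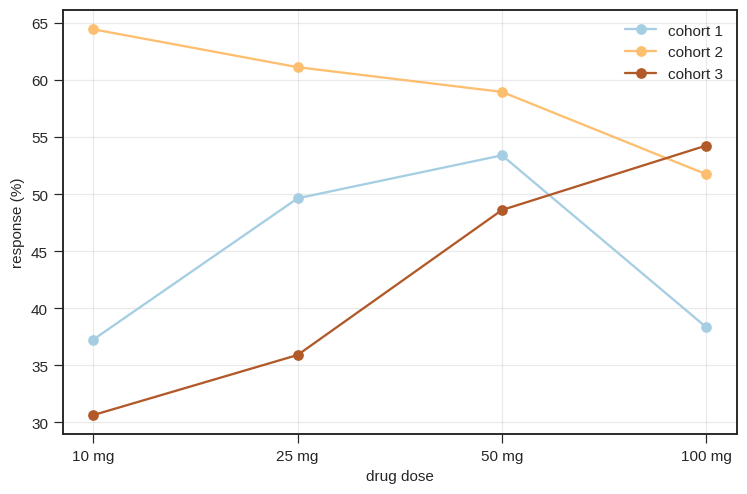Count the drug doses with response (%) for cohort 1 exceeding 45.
2

Above 45: 25 mg, 50 mg.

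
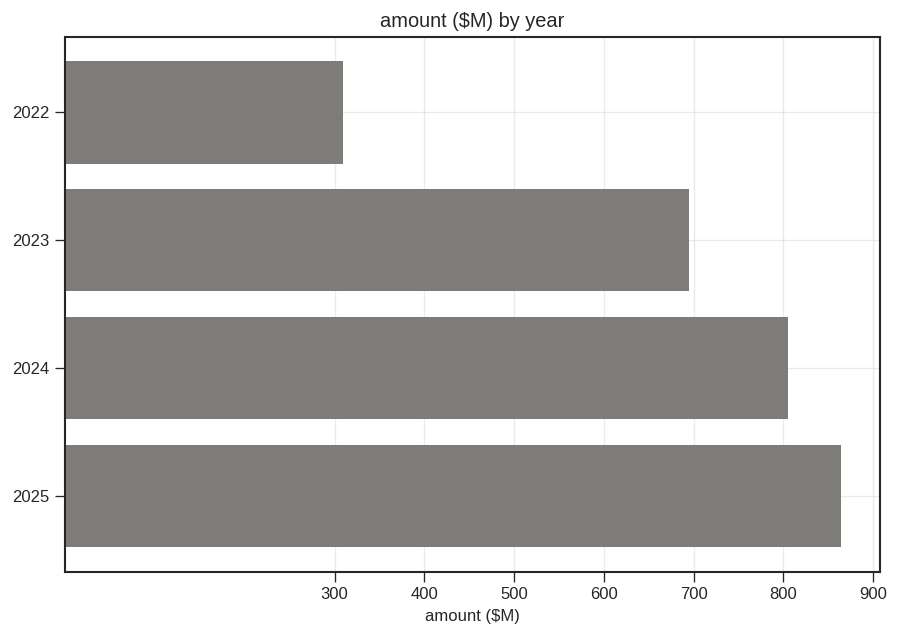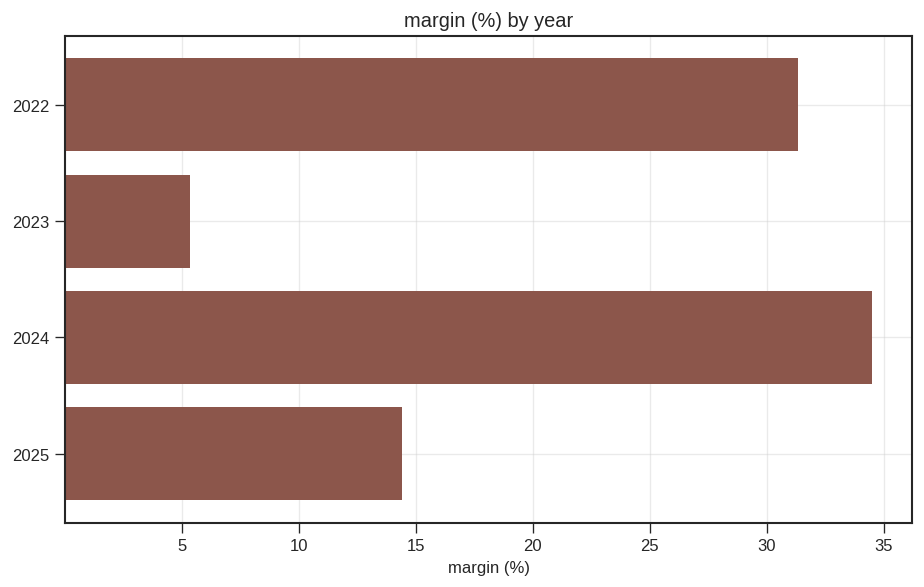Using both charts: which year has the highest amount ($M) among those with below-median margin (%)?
2025

Chart 2 median margin (%) ≈ 25; below-median years: 2023, 2025. Among those, 2025 has the highest amount ($M) (≈ 900).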